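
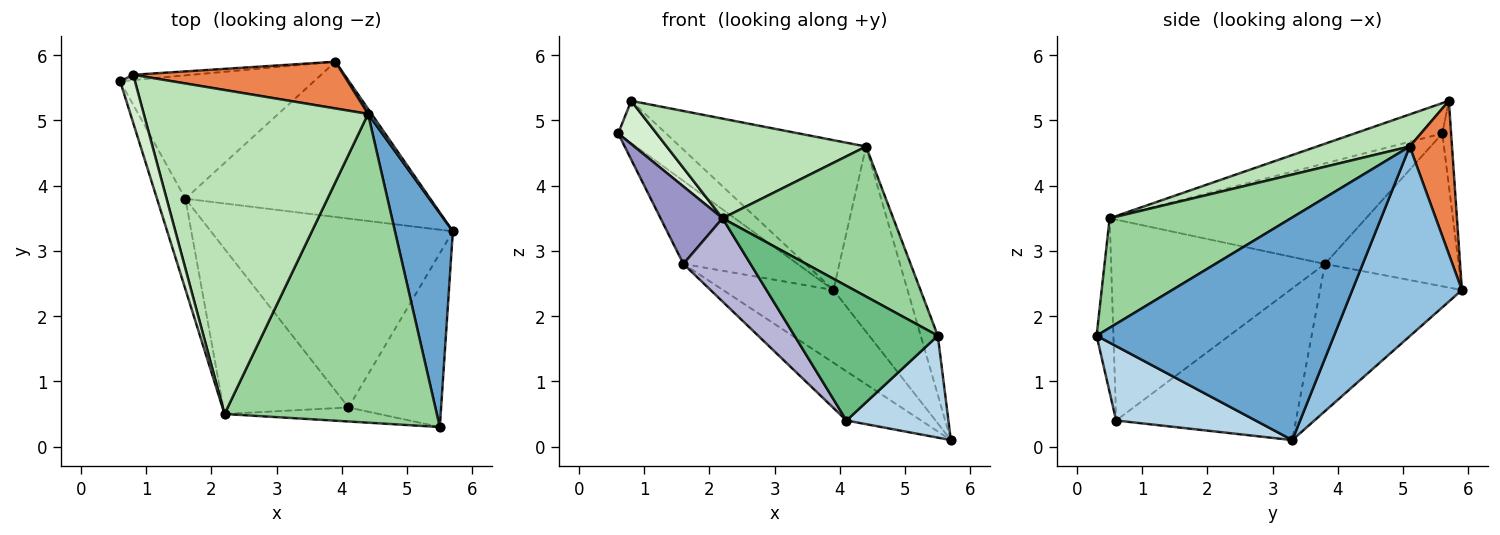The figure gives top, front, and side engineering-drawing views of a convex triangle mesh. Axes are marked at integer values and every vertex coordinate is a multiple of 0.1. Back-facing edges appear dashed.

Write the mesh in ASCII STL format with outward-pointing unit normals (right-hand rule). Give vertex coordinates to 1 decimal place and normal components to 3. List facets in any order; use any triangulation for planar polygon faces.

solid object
 facet normal 0.965 0.070 0.251
  outer loop
   vertex 4.4 5.1 4.6
   vertex 5.5 0.3 1.7
   vertex 5.7 3.3 0.1
  endloop
 endfacet
 facet normal 0.828 0.560 0.015
  outer loop
   vertex 4.4 5.1 4.6
   vertex 5.7 3.3 0.1
   vertex 3.9 5.9 2.4
  endloop
 endfacet
 facet normal 0.569 -0.416 -0.709
  outer loop
   vertex 4.1 0.6 0.4
   vertex 5.7 3.3 0.1
   vertex 5.5 0.3 1.7
  endloop
 endfacet
 facet normal -0.179 0.976 -0.124
  outer loop
   vertex 0.8 5.7 5.3
   vertex 3.9 5.9 2.4
   vertex 0.6 5.6 4.8
  endloop
 endfacet
 facet normal 0.212 0.933 0.291
  outer loop
   vertex 0.8 5.7 5.3
   vertex 4.4 5.1 4.6
   vertex 3.9 5.9 2.4
  endloop
 endfacet
 facet normal -0.519 0.215 -0.827
  outer loop
   vertex 1.6 3.8 2.8
   vertex 5.7 3.3 0.1
   vertex 4.1 0.6 0.4
  endloop
 endfacet
 facet normal -0.547 0.467 -0.694
  outer loop
   vertex 1.6 3.8 2.8
   vertex 0.6 5.6 4.8
   vertex 3.9 5.9 2.4
  endloop
 endfacet
 facet normal -0.478 0.372 -0.795
  outer loop
   vertex 1.6 3.8 2.8
   vertex 3.9 5.9 2.4
   vertex 5.7 3.3 0.1
  endloop
 endfacet
 facet normal -0.116 -0.988 -0.103
  outer loop
   vertex 2.2 0.5 3.5
   vertex 4.1 0.6 0.4
   vertex 5.5 0.3 1.7
  endloop
 endfacet
 facet normal 0.421 -0.396 0.816
  outer loop
   vertex 2.2 0.5 3.5
   vertex 5.5 0.3 1.7
   vertex 4.4 5.1 4.6
  endloop
 endfacet
 facet normal 0.136 -0.291 0.947
  outer loop
   vertex 2.2 0.5 3.5
   vertex 4.4 5.1 4.6
   vertex 0.8 5.7 5.3
  endloop
 endfacet
 facet normal -0.836 -0.366 0.408
  outer loop
   vertex 2.2 0.5 3.5
   vertex 0.8 5.7 5.3
   vertex 0.6 5.6 4.8
  endloop
 endfacet
 facet normal -0.937 -0.227 -0.265
  outer loop
   vertex 2.2 0.5 3.5
   vertex 0.6 5.6 4.8
   vertex 1.6 3.8 2.8
  endloop
 endfacet
 facet normal -0.820 -0.258 -0.511
  outer loop
   vertex 2.2 0.5 3.5
   vertex 1.6 3.8 2.8
   vertex 4.1 0.6 0.4
  endloop
 endfacet
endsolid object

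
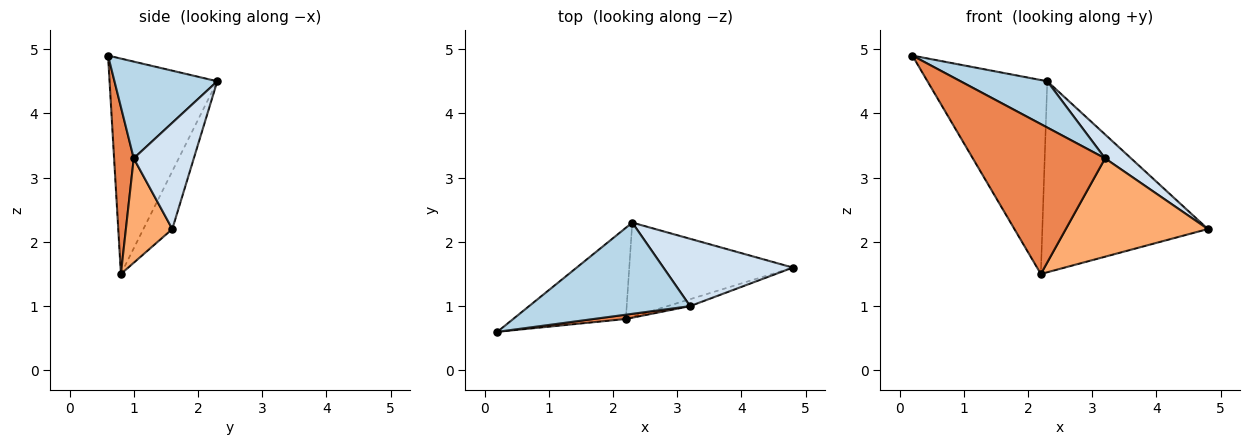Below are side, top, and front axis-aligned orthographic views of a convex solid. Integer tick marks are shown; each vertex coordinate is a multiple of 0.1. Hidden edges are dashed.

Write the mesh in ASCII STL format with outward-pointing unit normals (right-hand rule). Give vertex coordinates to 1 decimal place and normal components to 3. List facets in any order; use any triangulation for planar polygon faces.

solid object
 facet normal -0.631 0.702 -0.330
  outer loop
   vertex 2.2 0.8 1.5
   vertex 0.2 0.6 4.9
   vertex 2.3 2.3 4.5
  endloop
 endfacet
 facet normal -0.155 0.886 -0.438
  outer loop
   vertex 2.2 0.8 1.5
   vertex 2.3 2.3 4.5
   vertex 4.8 1.6 2.2
  endloop
 endfacet
 facet normal 0.472 -0.399 0.786
  outer loop
   vertex 3.2 1.0 3.3
   vertex 2.3 2.3 4.5
   vertex 0.2 0.6 4.9
  endloop
 endfacet
 facet normal 0.612 -0.265 0.745
  outer loop
   vertex 3.2 1.0 3.3
   vertex 4.8 1.6 2.2
   vertex 2.3 2.3 4.5
  endloop
 endfacet
 facet normal 0.147 -0.989 0.028
  outer loop
   vertex 3.2 1.0 3.3
   vertex 0.2 0.6 4.9
   vertex 2.2 0.8 1.5
  endloop
 endfacet
 facet normal 0.310 -0.948 -0.067
  outer loop
   vertex 3.2 1.0 3.3
   vertex 2.2 0.8 1.5
   vertex 4.8 1.6 2.2
  endloop
 endfacet
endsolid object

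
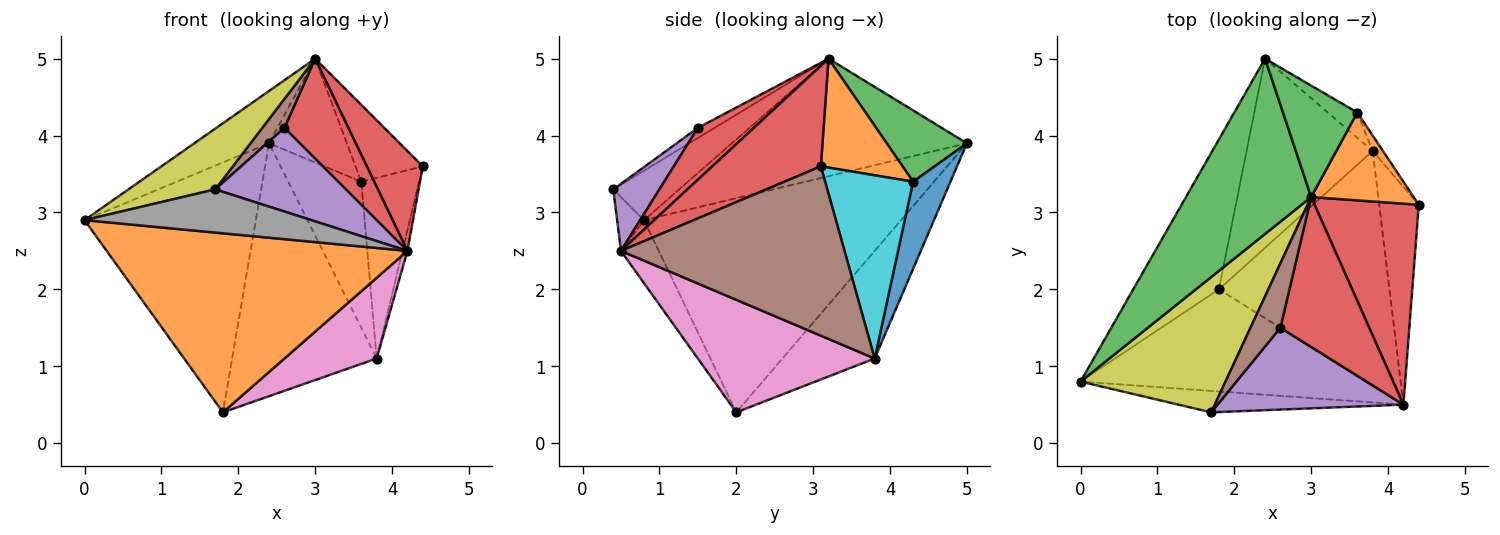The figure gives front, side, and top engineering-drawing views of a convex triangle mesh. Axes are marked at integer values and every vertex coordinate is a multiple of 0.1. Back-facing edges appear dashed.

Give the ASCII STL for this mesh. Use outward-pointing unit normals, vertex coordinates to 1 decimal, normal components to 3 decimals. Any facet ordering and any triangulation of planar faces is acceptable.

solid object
 facet normal -0.789 0.526 -0.316
  outer loop
   vertex 1.8 2.0 0.4
   vertex 0.0 0.8 2.9
   vertex 2.4 5.0 3.9
  endloop
 endfacet
 facet normal -0.109 -0.863 -0.493
  outer loop
   vertex 4.2 0.5 2.5
   vertex 0.0 0.8 2.9
   vertex 1.8 2.0 0.4
  endloop
 endfacet
 facet normal -0.669 0.212 0.712
  outer loop
   vertex 3.0 3.2 5.0
   vertex 2.4 5.0 3.9
   vertex 0.0 0.8 2.9
  endloop
 endfacet
 facet normal 0.654 -0.337 0.678
  outer loop
   vertex 3.0 3.2 5.0
   vertex 4.2 0.5 2.5
   vertex 4.4 3.1 3.6
  endloop
 endfacet
 facet normal -0.455 0.713 -0.533
  outer loop
   vertex 3.8 3.8 1.1
   vertex 1.8 2.0 0.4
   vertex 2.4 5.0 3.9
  endloop
 endfacet
 facet normal 0.974 0.021 -0.228
  outer loop
   vertex 3.8 3.8 1.1
   vertex 4.4 3.1 3.6
   vertex 4.2 0.5 2.5
  endloop
 endfacet
 facet normal 0.529 -0.276 -0.802
  outer loop
   vertex 3.8 3.8 1.1
   vertex 4.2 0.5 2.5
   vertex 1.8 2.0 0.4
  endloop
 endfacet
 facet normal -0.106 -0.891 -0.442
  outer loop
   vertex 1.7 0.4 3.3
   vertex 0.0 0.8 2.9
   vertex 4.2 0.5 2.5
  endloop
 endfacet
 facet normal -0.297 -0.391 0.871
  outer loop
   vertex 1.7 0.4 3.3
   vertex 3.0 3.2 5.0
   vertex 0.0 0.8 2.9
  endloop
 endfacet
 facet normal 0.835 0.549 -0.047
  outer loop
   vertex 3.6 4.3 3.4
   vertex 4.4 3.1 3.6
   vertex 3.8 3.8 1.1
  endloop
 endfacet
 facet normal 0.450 0.880 -0.152
  outer loop
   vertex 3.6 4.3 3.4
   vertex 3.8 3.8 1.1
   vertex 2.4 5.0 3.9
  endloop
 endfacet
 facet normal 0.625 0.514 0.588
  outer loop
   vertex 3.6 4.3 3.4
   vertex 3.0 3.2 5.0
   vertex 4.4 3.1 3.6
  endloop
 endfacet
 facet normal 0.575 0.558 0.599
  outer loop
   vertex 3.6 4.3 3.4
   vertex 2.4 5.0 3.9
   vertex 3.0 3.2 5.0
  endloop
 endfacet
 facet normal 0.437 -0.499 0.749
  outer loop
   vertex 2.6 1.5 4.1
   vertex 4.2 0.5 2.5
   vertex 3.0 3.2 5.0
  endloop
 endfacet
 facet normal 0.245 -0.693 0.678
  outer loop
   vertex 2.6 1.5 4.1
   vertex 1.7 0.4 3.3
   vertex 4.2 0.5 2.5
  endloop
 endfacet
 facet normal -0.296 -0.392 0.871
  outer loop
   vertex 2.6 1.5 4.1
   vertex 3.0 3.2 5.0
   vertex 1.7 0.4 3.3
  endloop
 endfacet
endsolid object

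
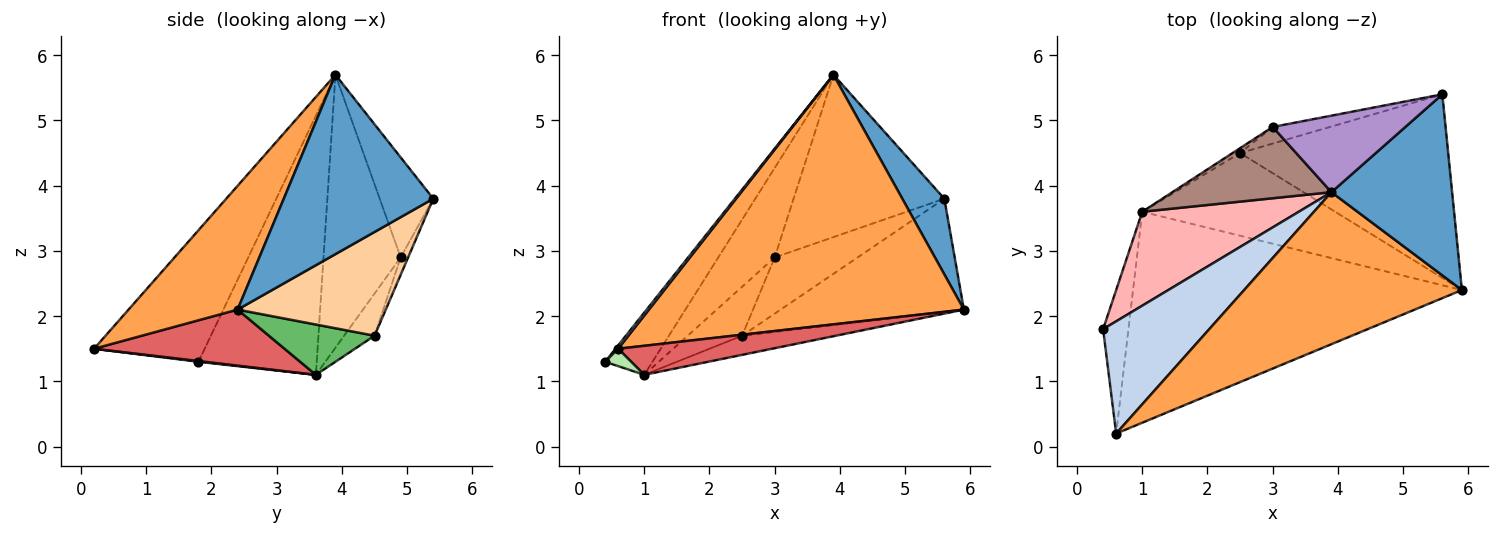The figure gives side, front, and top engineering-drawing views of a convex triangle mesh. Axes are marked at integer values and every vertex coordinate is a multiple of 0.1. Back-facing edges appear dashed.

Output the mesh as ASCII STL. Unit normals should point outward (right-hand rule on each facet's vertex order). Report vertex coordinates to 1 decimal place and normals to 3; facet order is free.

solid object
 facet normal 0.808 -0.227 0.544
  outer loop
   vertex 3.9 3.9 5.7
   vertex 5.9 2.4 2.1
   vertex 5.6 5.4 3.8
  endloop
 endfacet
 facet normal -0.778 -0.019 0.628
  outer loop
   vertex 0.6 0.2 1.5
   vertex 3.9 3.9 5.7
   vertex 0.4 1.8 1.3
  endloop
 endfacet
 facet normal 0.284 -0.819 0.499
  outer loop
   vertex 0.6 0.2 1.5
   vertex 5.9 2.4 2.1
   vertex 3.9 3.9 5.7
  endloop
 endfacet
 facet normal 0.391 0.483 -0.784
  outer loop
   vertex 2.5 4.5 1.7
   vertex 5.6 5.4 3.8
   vertex 5.9 2.4 2.1
  endloop
 endfacet
 facet normal 0.246 0.219 -0.944
  outer loop
   vertex 1.0 3.6 1.1
   vertex 2.5 4.5 1.7
   vertex 5.9 2.4 2.1
  endloop
 endfacet
 facet normal 0.030 -0.120 -0.992
  outer loop
   vertex 1.0 3.6 1.1
   vertex 0.6 0.2 1.5
   vertex 0.4 1.8 1.3
  endloop
 endfacet
 facet normal 0.166 -0.135 -0.977
  outer loop
   vertex 1.0 3.6 1.1
   vertex 5.9 2.4 2.1
   vertex 0.6 0.2 1.5
  endloop
 endfacet
 facet normal -0.810 0.324 0.489
  outer loop
   vertex 1.0 3.6 1.1
   vertex 0.4 1.8 1.3
   vertex 3.9 3.9 5.7
  endloop
 endfacet
 facet normal -0.306 0.861 0.406
  outer loop
   vertex 3.0 4.9 2.9
   vertex 3.9 3.9 5.7
   vertex 5.6 5.4 3.8
  endloop
 endfacet
 facet normal -0.086 0.955 -0.283
  outer loop
   vertex 3.0 4.9 2.9
   vertex 5.6 5.4 3.8
   vertex 2.5 4.5 1.7
  endloop
 endfacet
 facet normal -0.730 0.534 0.426
  outer loop
   vertex 3.0 4.9 2.9
   vertex 1.0 3.6 1.1
   vertex 3.9 3.9 5.7
  endloop
 endfacet
 facet normal -0.487 0.869 -0.087
  outer loop
   vertex 3.0 4.9 2.9
   vertex 2.5 4.5 1.7
   vertex 1.0 3.6 1.1
  endloop
 endfacet
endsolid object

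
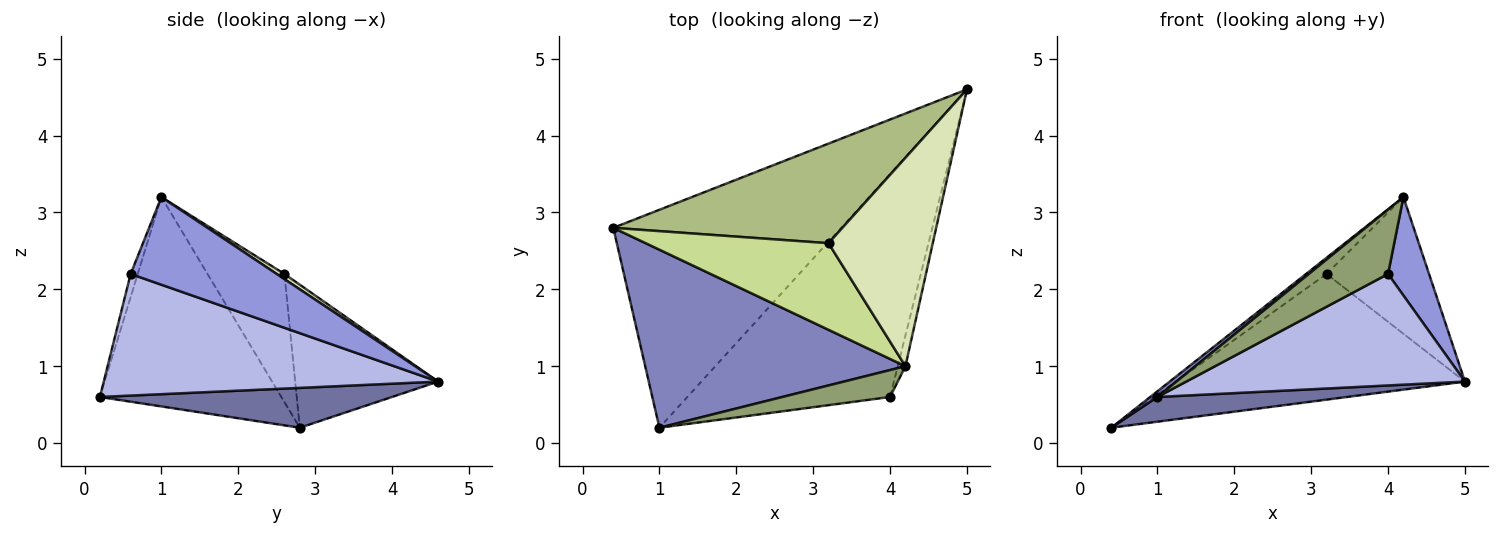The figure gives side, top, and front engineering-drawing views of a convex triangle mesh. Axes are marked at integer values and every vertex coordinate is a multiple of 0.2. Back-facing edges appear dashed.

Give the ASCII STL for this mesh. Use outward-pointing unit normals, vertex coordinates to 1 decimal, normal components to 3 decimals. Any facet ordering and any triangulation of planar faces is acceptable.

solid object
 facet normal 0.171 -0.111 -0.979
  outer loop
   vertex 1.0 0.2 0.6
   vertex 0.4 2.8 0.2
   vertex 5.0 4.6 0.8
  endloop
 endfacet
 facet normal -0.627 -0.025 0.779
  outer loop
   vertex 1.0 0.2 0.6
   vertex 4.2 1.0 3.2
   vertex 0.4 2.8 0.2
  endloop
 endfacet
 facet normal 0.959 -0.269 -0.084
  outer loop
   vertex 4.0 0.6 2.2
   vertex 5.0 4.6 0.8
   vertex 4.2 1.0 3.2
  endloop
 endfacet
 facet normal 0.473 -0.394 -0.788
  outer loop
   vertex 4.0 0.6 2.2
   vertex 1.0 0.2 0.6
   vertex 5.0 4.6 0.8
  endloop
 endfacet
 facet normal -0.082 -0.920 0.384
  outer loop
   vertex 4.0 0.6 2.2
   vertex 4.2 1.0 3.2
   vertex 1.0 0.2 0.6
  endloop
 endfacet
 facet normal -0.361 0.731 0.579
  outer loop
   vertex 3.2 2.6 2.2
   vertex 5.0 4.6 0.8
   vertex 0.4 2.8 0.2
  endloop
 endfacet
 facet normal -0.567 0.151 0.809
  outer loop
   vertex 3.2 2.6 2.2
   vertex 0.4 2.8 0.2
   vertex 4.2 1.0 3.2
  endloop
 endfacet
 facet normal 0.041 0.548 0.836
  outer loop
   vertex 3.2 2.6 2.2
   vertex 4.2 1.0 3.2
   vertex 5.0 4.6 0.8
  endloop
 endfacet
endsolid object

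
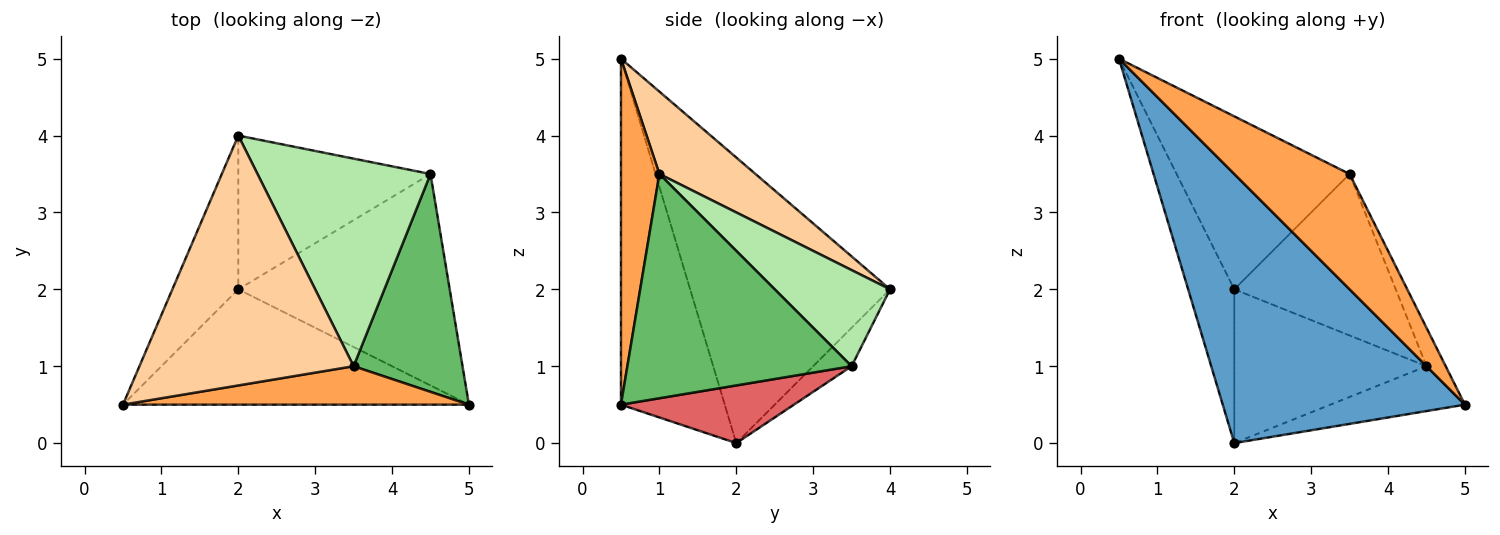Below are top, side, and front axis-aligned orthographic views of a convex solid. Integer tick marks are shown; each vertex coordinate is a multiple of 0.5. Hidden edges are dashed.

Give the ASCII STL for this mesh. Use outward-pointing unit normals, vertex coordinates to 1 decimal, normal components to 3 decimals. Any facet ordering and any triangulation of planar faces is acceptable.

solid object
 facet normal -0.367 -0.855 -0.367
  outer loop
   vertex 2.0 2.0 0.0
   vertex 5.0 0.5 0.5
   vertex 0.5 0.5 5.0
  endloop
 endfacet
 facet normal -0.951 0.219 -0.219
  outer loop
   vertex 2.0 2.0 0.0
   vertex 0.5 0.5 5.0
   vertex 2.0 4.0 2.0
  endloop
 endfacet
 facet normal 0.302 -0.905 0.302
  outer loop
   vertex 3.5 1.0 3.5
   vertex 0.5 0.5 5.0
   vertex 5.0 0.5 0.5
  endloop
 endfacet
 facet normal 0.302 0.543 0.784
  outer loop
   vertex 3.5 1.0 3.5
   vertex 2.0 4.0 2.0
   vertex 0.5 0.5 5.0
  endloop
 endfacet
 facet normal 0.897 0.077 0.436
  outer loop
   vertex 4.5 3.5 1.0
   vertex 3.5 1.0 3.5
   vertex 5.0 0.5 0.5
  endloop
 endfacet
 facet normal 0.402 0.562 0.723
  outer loop
   vertex 4.5 3.5 1.0
   vertex 2.0 4.0 2.0
   vertex 3.5 1.0 3.5
  endloop
 endfacet
 facet normal 0.258 0.200 -0.945
  outer loop
   vertex 4.5 3.5 1.0
   vertex 5.0 0.5 0.5
   vertex 2.0 2.0 0.0
  endloop
 endfacet
 facet normal -0.140 0.700 -0.700
  outer loop
   vertex 4.5 3.5 1.0
   vertex 2.0 2.0 0.0
   vertex 2.0 4.0 2.0
  endloop
 endfacet
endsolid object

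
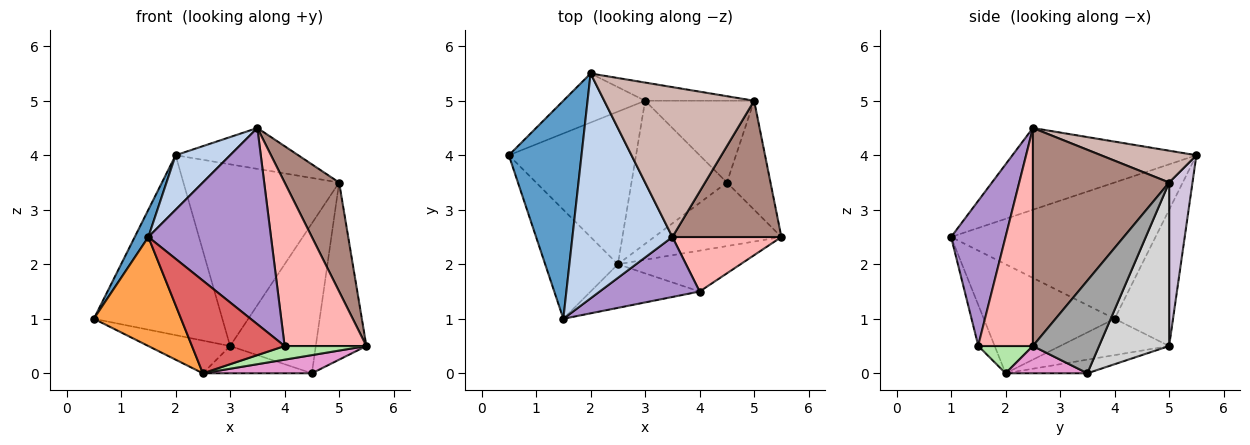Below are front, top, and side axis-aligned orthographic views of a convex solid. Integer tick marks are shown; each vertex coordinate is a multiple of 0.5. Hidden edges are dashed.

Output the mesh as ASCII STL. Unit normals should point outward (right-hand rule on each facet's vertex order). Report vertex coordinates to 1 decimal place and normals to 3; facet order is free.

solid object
 facet normal -0.881 -0.059 0.470
  outer loop
   vertex 2.0 5.5 4.0
   vertex 0.5 4.0 1.0
   vertex 1.5 1.0 2.5
  endloop
 endfacet
 facet normal -0.622 -0.184 0.761
  outer loop
   vertex 3.5 2.5 4.5
   vertex 2.0 5.5 4.0
   vertex 1.5 1.0 2.5
  endloop
 endfacet
 facet normal -0.728 -0.485 -0.485
  outer loop
   vertex 2.5 2.0 0.0
   vertex 1.5 1.0 2.5
   vertex 0.5 4.0 1.0
  endloop
 endfacet
 facet normal -0.402 0.884 -0.241
  outer loop
   vertex 3.0 5.0 0.5
   vertex 0.5 4.0 1.0
   vertex 2.0 5.5 4.0
  endloop
 endfacet
 facet normal -0.269 0.202 -0.942
  outer loop
   vertex 3.0 5.0 0.5
   vertex 2.5 2.0 0.0
   vertex 0.5 4.0 1.0
  endloop
 endfacet
 facet normal 0.206 -0.309 -0.928
  outer loop
   vertex 4.0 1.5 0.5
   vertex 2.5 2.0 0.0
   vertex 5.5 2.5 0.5
  endloop
 endfacet
 facet normal -0.158 -0.894 -0.420
  outer loop
   vertex 4.0 1.5 0.5
   vertex 1.5 1.0 2.5
   vertex 2.5 2.0 0.0
  endloop
 endfacet
 facet normal 0.535 -0.802 0.267
  outer loop
   vertex 4.0 1.5 0.5
   vertex 5.5 2.5 0.5
   vertex 3.5 2.5 4.5
  endloop
 endfacet
 facet normal 0.391 -0.880 0.269
  outer loop
   vertex 4.0 1.5 0.5
   vertex 3.5 2.5 4.5
   vertex 1.5 1.0 2.5
  endloop
 endfacet
 facet normal 0.148 0.984 -0.098
  outer loop
   vertex 5.0 5.0 3.5
   vertex 3.0 5.0 0.5
   vertex 2.0 5.5 4.0
  endloop
 endfacet
 facet normal 0.842 -0.337 0.421
  outer loop
   vertex 5.0 5.0 3.5
   vertex 3.5 2.5 4.5
   vertex 5.5 2.5 0.5
  endloop
 endfacet
 facet normal 0.200 0.258 0.945
  outer loop
   vertex 5.0 5.0 3.5
   vertex 2.0 5.5 4.0
   vertex 3.5 2.5 4.5
  endloop
 endfacet
 facet normal 0.202 -0.269 -0.942
  outer loop
   vertex 4.5 3.5 0.0
   vertex 5.5 2.5 0.5
   vertex 2.5 2.0 0.0
  endloop
 endfacet
 facet normal -0.139 0.185 -0.973
  outer loop
   vertex 4.5 3.5 0.0
   vertex 2.5 2.0 0.0
   vertex 3.0 5.0 0.5
  endloop
 endfacet
 facet normal 0.744 0.569 -0.350
  outer loop
   vertex 4.5 3.5 0.0
   vertex 5.0 5.0 3.5
   vertex 5.5 2.5 0.5
  endloop
 endfacet
 facet normal 0.583 0.713 -0.389
  outer loop
   vertex 4.5 3.5 0.0
   vertex 3.0 5.0 0.5
   vertex 5.0 5.0 3.5
  endloop
 endfacet
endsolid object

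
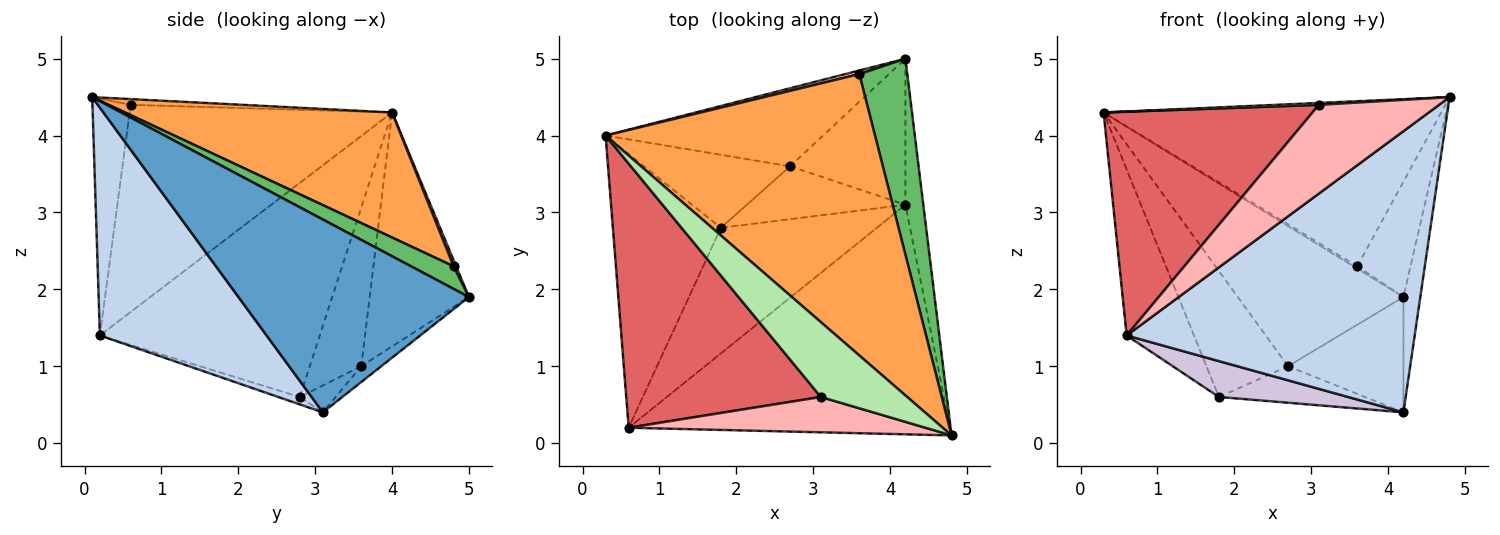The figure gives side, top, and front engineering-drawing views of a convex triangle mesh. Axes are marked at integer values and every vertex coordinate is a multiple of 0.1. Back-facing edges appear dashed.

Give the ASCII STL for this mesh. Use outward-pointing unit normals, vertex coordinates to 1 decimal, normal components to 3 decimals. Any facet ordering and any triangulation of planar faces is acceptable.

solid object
 facet normal 0.993 0.073 -0.092
  outer loop
   vertex 4.2 3.1 0.4
   vertex 4.2 5.0 1.9
   vertex 4.8 0.1 4.5
  endloop
 endfacet
 facet normal 0.409 -0.707 -0.577
  outer loop
   vertex 0.6 0.2 1.4
   vertex 4.2 3.1 0.4
   vertex 4.8 0.1 4.5
  endloop
 endfacet
 facet normal 0.371 0.470 0.801
  outer loop
   vertex 3.6 4.8 2.3
   vertex 0.3 4.0 4.3
   vertex 4.8 0.1 4.5
  endloop
 endfacet
 facet normal 0.347 0.520 0.780
  outer loop
   vertex 3.6 4.8 2.3
   vertex 4.2 5.0 1.9
   vertex 0.3 4.0 4.3
  endloop
 endfacet
 facet normal 0.376 0.470 0.799
  outer loop
   vertex 3.6 4.8 2.3
   vertex 4.8 0.1 4.5
   vertex 4.2 5.0 1.9
  endloop
 endfacet
 facet normal -0.066 -0.025 0.998
  outer loop
   vertex 3.1 0.6 4.4
   vertex 4.8 0.1 4.5
   vertex 0.3 4.0 4.3
  endloop
 endfacet
 facet normal -0.630 -0.502 0.592
  outer loop
   vertex 3.1 0.6 4.4
   vertex 0.3 4.0 4.3
   vertex 0.6 0.2 1.4
  endloop
 endfacet
 facet normal -0.283 -0.891 0.355
  outer loop
   vertex 3.1 0.6 4.4
   vertex 0.6 0.2 1.4
   vertex 4.8 0.1 4.5
  endloop
 endfacet
 facet normal -0.861 0.264 -0.435
  outer loop
   vertex 1.8 2.8 0.6
   vertex 0.6 0.2 1.4
   vertex 0.3 4.0 4.3
  endloop
 endfacet
 facet normal -0.046 -0.274 -0.961
  outer loop
   vertex 1.8 2.8 0.6
   vertex 4.2 3.1 0.4
   vertex 0.6 0.2 1.4
  endloop
 endfacet
 facet normal -0.107 0.616 -0.780
  outer loop
   vertex 2.7 3.6 1.0
   vertex 4.2 5.0 1.9
   vertex 4.2 3.1 0.4
  endloop
 endfacet
 facet normal -0.138 0.563 -0.815
  outer loop
   vertex 2.7 3.6 1.0
   vertex 4.2 3.1 0.4
   vertex 1.8 2.8 0.6
  endloop
 endfacet
 facet normal -0.464 0.774 -0.431
  outer loop
   vertex 2.7 3.6 1.0
   vertex 0.3 4.0 4.3
   vertex 4.2 5.0 1.9
  endloop
 endfacet
 facet normal -0.479 0.759 -0.440
  outer loop
   vertex 2.7 3.6 1.0
   vertex 1.8 2.8 0.6
   vertex 0.3 4.0 4.3
  endloop
 endfacet
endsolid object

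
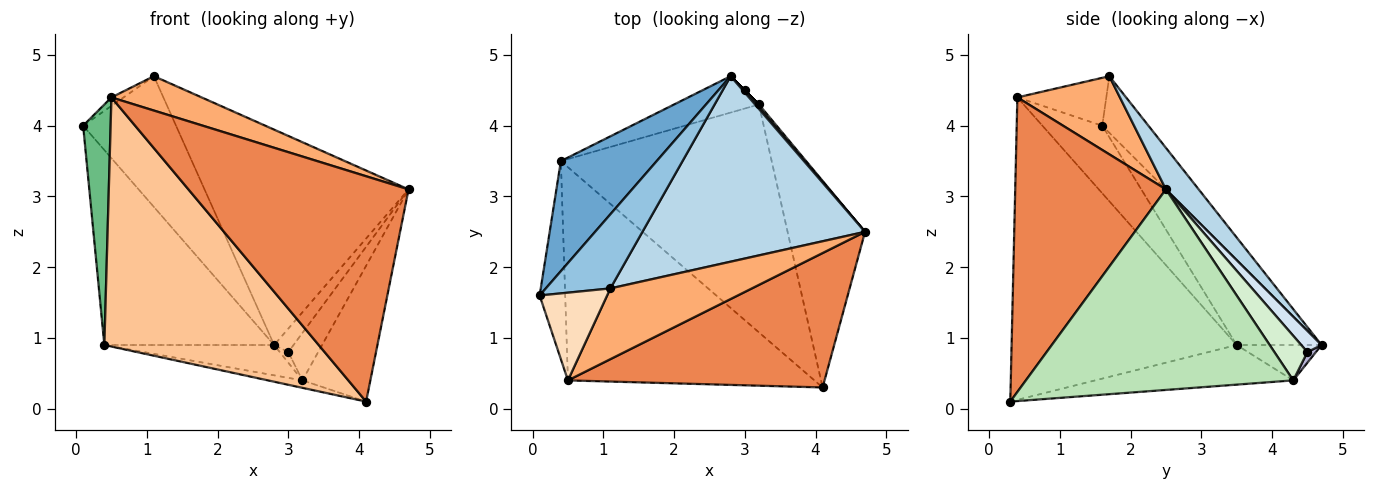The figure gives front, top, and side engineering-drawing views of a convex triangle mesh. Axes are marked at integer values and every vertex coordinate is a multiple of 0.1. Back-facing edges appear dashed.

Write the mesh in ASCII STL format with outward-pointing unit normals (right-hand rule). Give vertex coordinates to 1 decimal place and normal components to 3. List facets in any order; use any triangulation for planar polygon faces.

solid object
 facet normal -0.399 0.798 0.451
  outer loop
   vertex 0.4 3.5 0.9
   vertex 0.1 1.6 4.0
   vertex 2.8 4.7 0.9
  endloop
 endfacet
 facet normal -0.397 0.798 0.453
  outer loop
   vertex 1.1 1.7 4.7
   vertex 2.8 4.7 0.9
   vertex 0.1 1.6 4.0
  endloop
 endfacet
 facet normal 0.121 0.752 0.648
  outer loop
   vertex 1.1 1.7 4.7
   vertex 4.7 2.5 3.1
   vertex 2.8 4.7 0.9
  endloop
 endfacet
 facet normal 0.722 0.689 0.066
  outer loop
   vertex 3.0 4.5 0.8
   vertex 2.8 4.7 0.9
   vertex 4.7 2.5 3.1
  endloop
 endfacet
 facet normal 0.507 -0.740 0.442
  outer loop
   vertex 0.5 0.4 4.4
   vertex 4.1 0.3 0.1
   vertex 4.7 2.5 3.1
  endloop
 endfacet
 facet normal 0.445 -0.391 0.806
  outer loop
   vertex 0.5 0.4 4.4
   vertex 4.7 2.5 3.1
   vertex 1.1 1.7 4.7
  endloop
 endfacet
 facet normal -0.624 -0.594 -0.508
  outer loop
   vertex 0.5 0.4 4.4
   vertex 0.4 3.5 0.9
   vertex 4.1 0.3 0.1
  endloop
 endfacet
 facet normal -0.577 0.079 0.813
  outer loop
   vertex 0.5 0.4 4.4
   vertex 1.1 1.7 4.7
   vertex 0.1 1.6 4.0
  endloop
 endfacet
 facet normal -0.859 -0.395 -0.325
  outer loop
   vertex 0.5 0.4 4.4
   vertex 0.1 1.6 4.0
   vertex 0.4 3.5 0.9
  endloop
 endfacet
 facet normal -0.185 0.032 -0.982
  outer loop
   vertex 3.2 4.3 0.4
   vertex 4.1 0.3 0.1
   vertex 0.4 3.5 0.9
  endloop
 endfacet
 facet normal 0.908 0.231 -0.351
  outer loop
   vertex 3.2 4.3 0.4
   vertex 4.7 2.5 3.1
   vertex 4.1 0.3 0.1
  endloop
 endfacet
 facet normal 0.741 0.670 0.035
  outer loop
   vertex 3.2 4.3 0.4
   vertex 3.0 4.5 0.8
   vertex 4.7 2.5 3.1
  endloop
 endfacet
 facet normal -0.305 0.610 -0.732
  outer loop
   vertex 3.2 4.3 0.4
   vertex 0.4 3.5 0.9
   vertex 2.8 4.7 0.9
  endloop
 endfacet
 facet normal 0.707 0.707 0.000
  outer loop
   vertex 3.2 4.3 0.4
   vertex 2.8 4.7 0.9
   vertex 3.0 4.5 0.8
  endloop
 endfacet
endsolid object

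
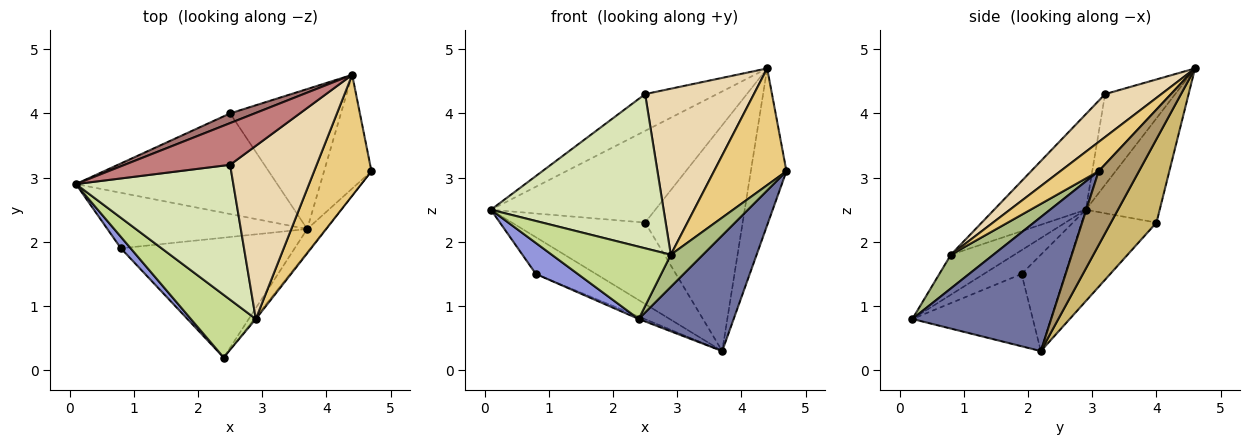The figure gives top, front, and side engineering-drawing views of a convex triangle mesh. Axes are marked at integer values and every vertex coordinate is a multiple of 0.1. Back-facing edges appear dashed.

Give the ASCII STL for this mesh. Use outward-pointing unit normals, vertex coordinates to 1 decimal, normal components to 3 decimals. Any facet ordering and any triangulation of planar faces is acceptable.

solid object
 facet normal 0.820 -0.561 -0.113
  outer loop
   vertex 3.7 2.2 0.3
   vertex 4.7 3.1 3.1
   vertex 2.4 0.2 0.8
  endloop
 endfacet
 facet normal -0.333 0.593 -0.733
  outer loop
   vertex 2.5 4.0 2.3
   vertex 3.7 2.2 0.3
   vertex 0.1 2.9 2.5
  endloop
 endfacet
 facet normal -0.645 -0.716 0.265
  outer loop
   vertex 0.8 1.9 1.5
   vertex 2.4 0.2 0.8
   vertex 0.1 2.9 2.5
  endloop
 endfacet
 facet normal -0.373 0.512 -0.774
  outer loop
   vertex 0.8 1.9 1.5
   vertex 0.1 2.9 2.5
   vertex 3.7 2.2 0.3
  endloop
 endfacet
 facet normal -0.384 0.019 -0.923
  outer loop
   vertex 0.8 1.9 1.5
   vertex 3.7 2.2 0.3
   vertex 2.4 0.2 0.8
  endloop
 endfacet
 facet normal 0.797 -0.603 -0.037
  outer loop
   vertex 2.9 0.8 1.8
   vertex 2.4 0.2 0.8
   vertex 4.7 3.1 3.1
  endloop
 endfacet
 facet normal -0.374 -0.701 0.607
  outer loop
   vertex 2.9 0.8 1.8
   vertex 0.1 2.9 2.5
   vertex 2.4 0.2 0.8
  endloop
 endfacet
 facet normal -0.371 -0.699 0.611
  outer loop
   vertex 2.9 0.8 1.8
   vertex 2.5 3.2 4.3
   vertex 0.1 2.9 2.5
  endloop
 endfacet
 facet normal 0.675 0.597 -0.433
  outer loop
   vertex 4.4 4.6 4.7
   vertex 4.7 3.1 3.1
   vertex 3.7 2.2 0.3
  endloop
 endfacet
 facet normal 0.369 0.790 -0.490
  outer loop
   vertex 4.4 4.6 4.7
   vertex 3.7 2.2 0.3
   vertex 2.5 4.0 2.3
  endloop
 endfacet
 facet normal 0.345 -0.652 0.676
  outer loop
   vertex 4.4 4.6 4.7
   vertex 2.9 0.8 1.8
   vertex 4.7 3.1 3.1
  endloop
 endfacet
 facet normal 0.337 -0.652 0.680
  outer loop
   vertex 4.4 4.6 4.7
   vertex 2.5 3.2 4.3
   vertex 2.9 0.8 1.8
  endloop
 endfacet
 facet normal -0.408 0.908 0.096
  outer loop
   vertex 4.4 4.6 4.7
   vertex 2.5 4.0 2.3
   vertex 0.1 2.9 2.5
  endloop
 endfacet
 facet normal -0.542 0.556 0.630
  outer loop
   vertex 4.4 4.6 4.7
   vertex 0.1 2.9 2.5
   vertex 2.5 3.2 4.3
  endloop
 endfacet
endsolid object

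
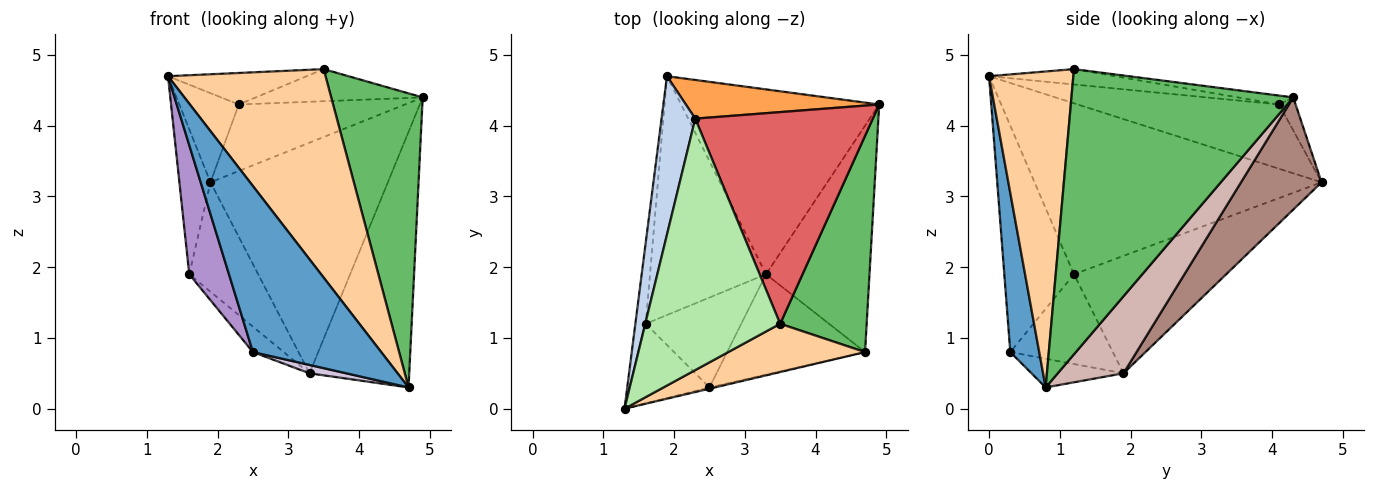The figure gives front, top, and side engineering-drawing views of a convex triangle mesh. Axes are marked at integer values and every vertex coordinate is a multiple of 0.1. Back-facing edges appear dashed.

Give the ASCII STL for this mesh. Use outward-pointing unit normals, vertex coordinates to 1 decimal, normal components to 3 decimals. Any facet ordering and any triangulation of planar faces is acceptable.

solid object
 facet normal 0.220 -0.975 -0.007
  outer loop
   vertex 2.5 0.3 0.8
   vertex 4.7 0.8 0.3
   vertex 1.3 0.0 4.7
  endloop
 endfacet
 facet normal -0.857 0.253 0.449
  outer loop
   vertex 2.3 4.1 4.3
   vertex 1.9 4.7 3.2
   vertex 1.3 0.0 4.7
  endloop
 endfacet
 facet normal -0.086 0.861 0.501
  outer loop
   vertex 2.3 4.1 4.3
   vertex 4.9 4.3 4.4
   vertex 1.9 4.7 3.2
  endloop
 endfacet
 facet normal 0.462 -0.864 0.200
  outer loop
   vertex 3.5 1.2 4.8
   vertex 1.3 0.0 4.7
   vertex 4.7 0.8 0.3
  endloop
 endfacet
 facet normal 0.890 -0.367 0.270
  outer loop
   vertex 3.5 1.2 4.8
   vertex 4.7 0.8 0.3
   vertex 4.9 4.3 4.4
  endloop
 endfacet
 facet normal -0.112 0.124 0.986
  outer loop
   vertex 3.5 1.2 4.8
   vertex 2.3 4.1 4.3
   vertex 1.3 0.0 4.7
  endloop
 endfacet
 facet normal -0.050 0.150 0.987
  outer loop
   vertex 3.5 1.2 4.8
   vertex 4.9 4.3 4.4
   vertex 2.3 4.1 4.3
  endloop
 endfacet
 facet normal -0.992 0.107 -0.060
  outer loop
   vertex 1.6 1.2 1.9
   vertex 1.3 0.0 4.7
   vertex 1.9 4.7 3.2
  endloop
 endfacet
 facet normal -0.831 -0.474 -0.292
  outer loop
   vertex 1.6 1.2 1.9
   vertex 2.5 0.3 0.8
   vertex 1.3 0.0 4.7
  endloop
 endfacet
 facet normal -0.203 -0.081 -0.976
  outer loop
   vertex 3.3 1.9 0.5
   vertex 4.7 0.8 0.3
   vertex 2.5 0.3 0.8
  endloop
 endfacet
 facet normal 0.334 0.735 -0.590
  outer loop
   vertex 3.3 1.9 0.5
   vertex 1.9 4.7 3.2
   vertex 4.9 4.3 4.4
  endloop
 endfacet
 facet normal 0.442 0.671 -0.595
  outer loop
   vertex 3.3 1.9 0.5
   vertex 4.9 4.3 4.4
   vertex 4.7 0.8 0.3
  endloop
 endfacet
 facet normal -0.677 0.307 -0.669
  outer loop
   vertex 3.3 1.9 0.5
   vertex 1.6 1.2 1.9
   vertex 1.9 4.7 3.2
  endloop
 endfacet
 facet normal -0.671 0.202 -0.714
  outer loop
   vertex 3.3 1.9 0.5
   vertex 2.5 0.3 0.8
   vertex 1.6 1.2 1.9
  endloop
 endfacet
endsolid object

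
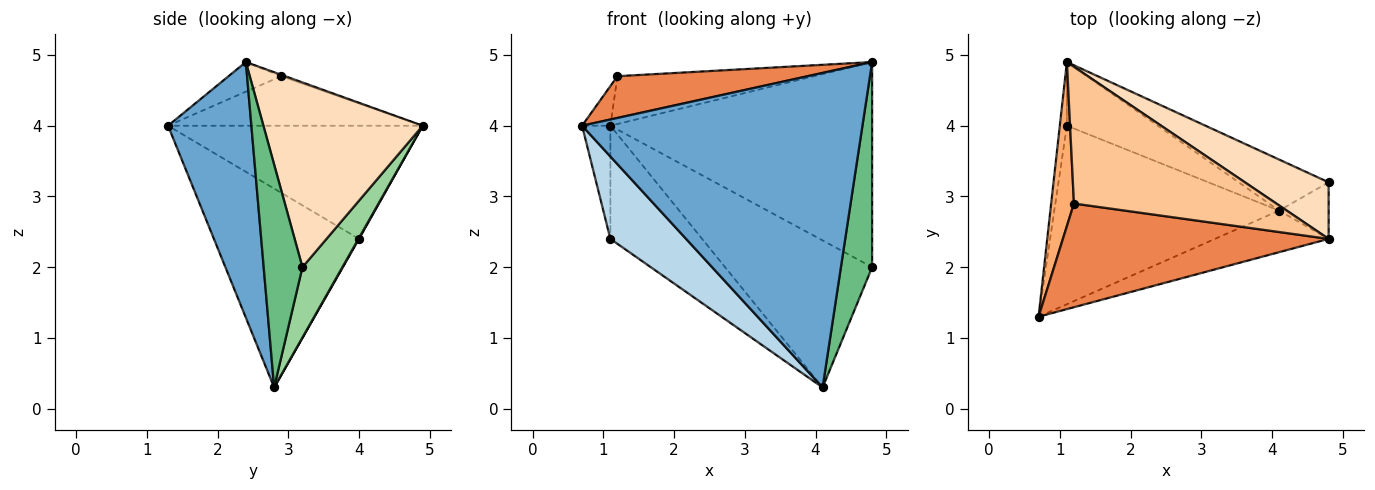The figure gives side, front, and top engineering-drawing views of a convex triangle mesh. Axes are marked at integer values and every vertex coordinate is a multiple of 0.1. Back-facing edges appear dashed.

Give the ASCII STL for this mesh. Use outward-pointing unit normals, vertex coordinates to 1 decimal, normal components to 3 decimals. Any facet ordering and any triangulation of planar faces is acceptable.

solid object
 facet normal 0.283 -0.951 -0.126
  outer loop
   vertex 4.1 2.8 0.3
   vertex 4.8 2.4 4.9
   vertex 0.7 1.3 4.0
  endloop
 endfacet
 facet normal -0.992 0.110 -0.062
  outer loop
   vertex 1.1 4.0 2.4
   vertex 0.7 1.3 4.0
   vertex 1.1 4.9 4.0
  endloop
 endfacet
 facet normal -0.626 -0.327 -0.708
  outer loop
   vertex 1.1 4.0 2.4
   vertex 4.1 2.8 0.3
   vertex 0.7 1.3 4.0
  endloop
 endfacet
 facet normal 0.005 0.872 -0.490
  outer loop
   vertex 1.1 4.0 2.4
   vertex 1.1 4.9 4.0
   vertex 4.1 2.8 0.3
  endloop
 endfacet
 facet normal -0.103 -0.372 0.923
  outer loop
   vertex 1.2 2.9 4.7
   vertex 0.7 1.3 4.0
   vertex 4.8 2.4 4.9
  endloop
 endfacet
 facet normal -0.904 0.100 0.416
  outer loop
   vertex 1.2 2.9 4.7
   vertex 1.1 4.9 4.0
   vertex 0.7 1.3 4.0
  endloop
 endfacet
 facet normal -0.007 0.330 0.944
  outer loop
   vertex 1.2 2.9 4.7
   vertex 4.8 2.4 4.9
   vertex 1.1 4.9 4.0
  endloop
 endfacet
 facet normal 0.506 0.831 0.229
  outer loop
   vertex 4.8 3.2 2.0
   vertex 1.1 4.9 4.0
   vertex 4.8 2.4 4.9
  endloop
 endfacet
 facet normal 0.767 -0.618 -0.171
  outer loop
   vertex 4.8 3.2 2.0
   vertex 4.8 2.4 4.9
   vertex 4.1 2.8 0.3
  endloop
 endfacet
 facet normal 0.249 0.915 -0.318
  outer loop
   vertex 4.8 3.2 2.0
   vertex 4.1 2.8 0.3
   vertex 1.1 4.9 4.0
  endloop
 endfacet
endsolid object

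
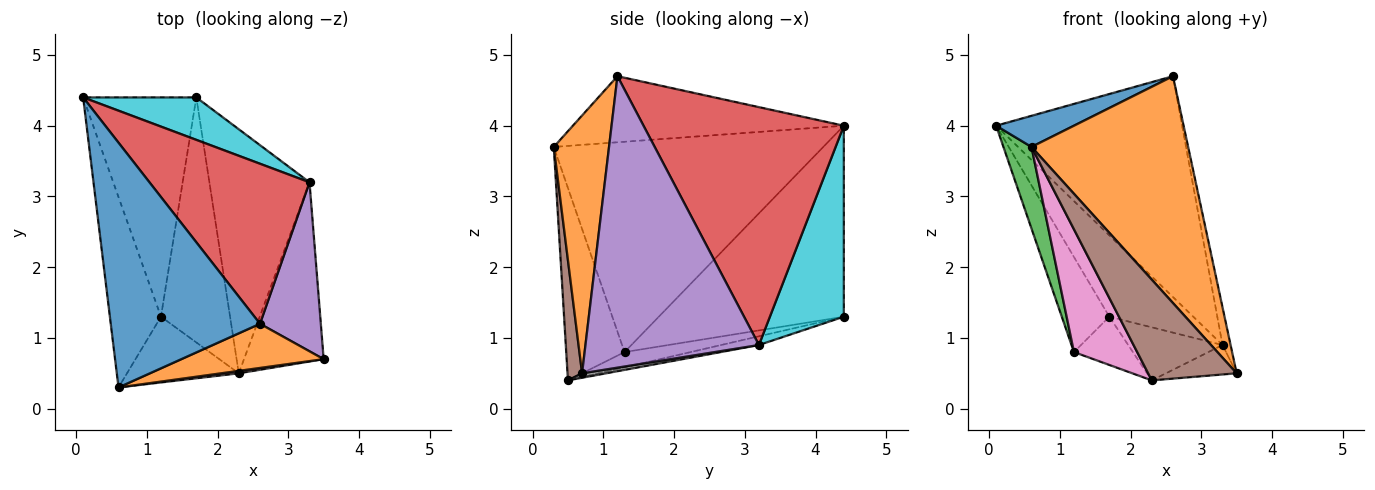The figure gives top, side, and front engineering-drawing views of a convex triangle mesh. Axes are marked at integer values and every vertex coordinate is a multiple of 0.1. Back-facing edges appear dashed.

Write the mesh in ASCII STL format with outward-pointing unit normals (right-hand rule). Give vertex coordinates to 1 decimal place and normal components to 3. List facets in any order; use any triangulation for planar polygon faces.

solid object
 facet normal -0.402 -0.116 0.908
  outer loop
   vertex 2.6 1.2 4.7
   vertex 0.1 4.4 4.0
   vertex 0.6 0.3 3.7
  endloop
 endfacet
 facet normal 0.327 -0.928 0.181
  outer loop
   vertex 2.6 1.2 4.7
   vertex 0.6 0.3 3.7
   vertex 3.5 0.7 0.5
  endloop
 endfacet
 facet normal -0.967 -0.101 -0.235
  outer loop
   vertex 1.2 1.3 0.8
   vertex 0.6 0.3 3.7
   vertex 0.1 4.4 4.0
  endloop
 endfacet
 facet normal 0.657 0.610 0.442
  outer loop
   vertex 3.3 3.2 0.9
   vertex 0.1 4.4 4.0
   vertex 2.6 1.2 4.7
  endloop
 endfacet
 facet normal 0.978 0.046 0.204
  outer loop
   vertex 3.3 3.2 0.9
   vertex 2.6 1.2 4.7
   vertex 3.5 0.7 0.5
  endloop
 endfacet
 facet normal 0.162 -0.986 0.024
  outer loop
   vertex 2.3 0.5 0.4
   vertex 3.5 0.7 0.5
   vertex 0.6 0.3 3.7
  endloop
 endfacet
 facet normal -0.631 -0.684 -0.366
  outer loop
   vertex 2.3 0.5 0.4
   vertex 0.6 0.3 3.7
   vertex 1.2 1.3 0.8
  endloop
 endfacet
 facet normal 0.055 0.162 -0.985
  outer loop
   vertex 2.3 0.5 0.4
   vertex 3.3 3.2 0.9
   vertex 3.5 0.7 0.5
  endloop
 endfacet
 facet normal -0.840 0.216 -0.498
  outer loop
   vertex 1.7 4.4 1.3
   vertex 1.2 1.3 0.8
   vertex 0.1 4.4 4.0
  endloop
 endfacet
 facet normal 0.615 0.699 0.365
  outer loop
   vertex 1.7 4.4 1.3
   vertex 0.1 4.4 4.0
   vertex 3.3 3.2 0.9
  endloop
 endfacet
 facet normal -0.211 0.189 -0.959
  outer loop
   vertex 1.7 4.4 1.3
   vertex 2.3 0.5 0.4
   vertex 1.2 1.3 0.8
  endloop
 endfacet
 facet normal -0.085 0.212 -0.974
  outer loop
   vertex 1.7 4.4 1.3
   vertex 3.3 3.2 0.9
   vertex 2.3 0.5 0.4
  endloop
 endfacet
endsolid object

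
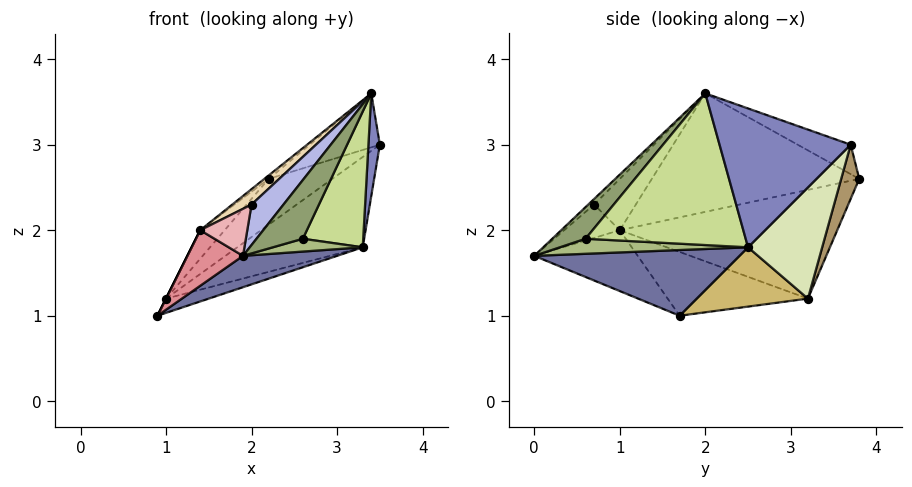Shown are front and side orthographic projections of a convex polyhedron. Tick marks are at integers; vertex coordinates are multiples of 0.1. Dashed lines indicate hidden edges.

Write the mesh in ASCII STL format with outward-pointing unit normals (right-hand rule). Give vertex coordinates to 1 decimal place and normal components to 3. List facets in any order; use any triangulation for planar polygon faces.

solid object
 facet normal 0.361 -0.165 -0.918
  outer loop
   vertex 3.3 2.5 1.8
   vertex 1.9 0.0 1.7
   vertex 0.9 1.7 1.0
  endloop
 endfacet
 facet normal 0.993 -0.086 -0.079
  outer loop
   vertex 3.3 2.5 1.8
   vertex 3.5 3.7 3.0
   vertex 3.4 2.0 3.6
  endloop
 endfacet
 facet normal -0.253 0.335 0.907
  outer loop
   vertex 2.2 3.8 2.6
   vertex 3.4 2.0 3.6
   vertex 3.5 3.7 3.0
  endloop
 endfacet
 facet normal -0.117 -0.637 0.762
  outer loop
   vertex 2.0 0.7 2.3
   vertex 1.9 0.0 1.7
   vertex 3.4 2.0 3.6
  endloop
 endfacet
 facet normal 0.543 -0.756 0.367
  outer loop
   vertex 2.6 0.6 1.9
   vertex 3.4 2.0 3.6
   vertex 1.9 0.0 1.7
  endloop
 endfacet
 facet normal 0.426 -0.203 -0.881
  outer loop
   vertex 2.6 0.6 1.9
   vertex 1.9 0.0 1.7
   vertex 3.3 2.5 1.8
  endloop
 endfacet
 facet normal 0.925 -0.349 -0.148
  outer loop
   vertex 2.6 0.6 1.9
   vertex 3.3 2.5 1.8
   vertex 3.4 2.0 3.6
  endloop
 endfacet
 facet normal 0.370 0.626 -0.687
  outer loop
   vertex 1.0 3.2 1.2
   vertex 3.5 3.7 3.0
   vertex 3.3 2.5 1.8
  endloop
 endfacet
 facet normal 0.229 0.808 -0.543
  outer loop
   vertex 1.0 3.2 1.2
   vertex 2.2 3.8 2.6
   vertex 3.5 3.7 3.0
  endloop
 endfacet
 facet normal 0.282 0.108 -0.953
  outer loop
   vertex 1.0 3.2 1.2
   vertex 3.3 2.5 1.8
   vertex 0.9 1.7 1.0
  endloop
 endfacet
 facet normal -0.629 0.013 0.778
  outer loop
   vertex 1.4 1.0 2.0
   vertex 3.4 2.0 3.6
   vertex 2.2 3.8 2.6
  endloop
 endfacet
 facet normal -0.529 -0.244 0.813
  outer loop
   vertex 1.4 1.0 2.0
   vertex 2.0 0.7 2.3
   vertex 3.4 2.0 3.6
  endloop
 endfacet
 facet normal -0.774 0.087 0.627
  outer loop
   vertex 1.4 1.0 2.0
   vertex 2.2 3.8 2.6
   vertex 1.0 3.2 1.2
  endloop
 endfacet
 facet normal -0.894 0.000 0.447
  outer loop
   vertex 1.4 1.0 2.0
   vertex 1.0 3.2 1.2
   vertex 0.9 1.7 1.0
  endloop
 endfacet
 facet normal -0.876 -0.470 0.109
  outer loop
   vertex 1.4 1.0 2.0
   vertex 0.9 1.7 1.0
   vertex 1.9 0.0 1.7
  endloop
 endfacet
 facet normal -0.573 -0.485 0.661
  outer loop
   vertex 1.4 1.0 2.0
   vertex 1.9 0.0 1.7
   vertex 2.0 0.7 2.3
  endloop
 endfacet
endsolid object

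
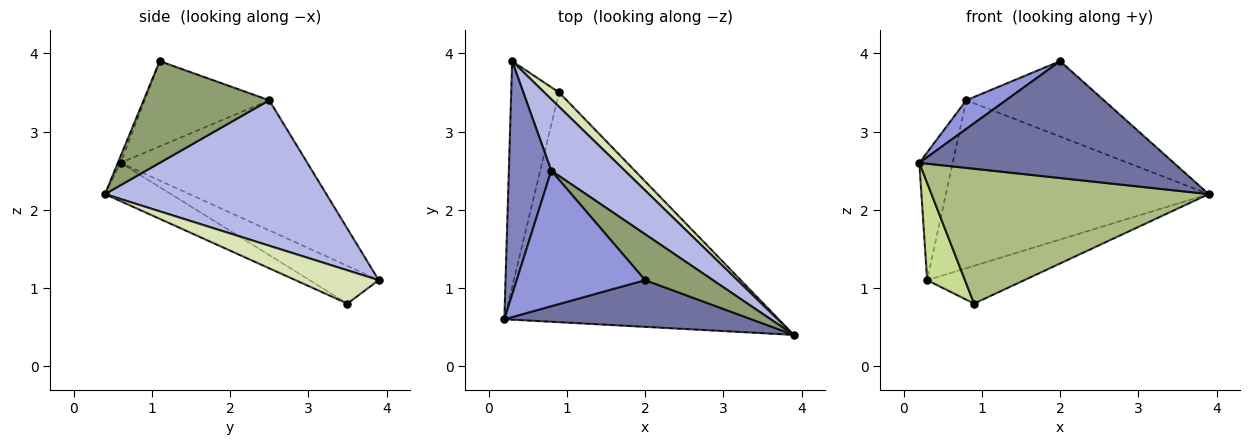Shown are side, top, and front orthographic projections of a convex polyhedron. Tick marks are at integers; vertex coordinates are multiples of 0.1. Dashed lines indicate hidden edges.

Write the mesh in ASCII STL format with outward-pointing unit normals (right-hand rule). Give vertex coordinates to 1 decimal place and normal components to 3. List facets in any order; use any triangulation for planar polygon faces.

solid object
 facet normal -0.010 -0.929 0.371
  outer loop
   vertex 2.0 1.1 3.9
   vertex 0.2 0.6 2.6
   vertex 3.9 0.4 2.2
  endloop
 endfacet
 facet normal -0.937 0.167 0.306
  outer loop
   vertex 0.8 2.5 3.4
   vertex 0.3 3.9 1.1
   vertex 0.2 0.6 2.6
  endloop
 endfacet
 facet normal -0.544 -0.174 0.821
  outer loop
   vertex 0.8 2.5 3.4
   vertex 0.2 0.6 2.6
   vertex 2.0 1.1 3.9
  endloop
 endfacet
 facet normal 0.613 0.727 0.310
  outer loop
   vertex 0.8 2.5 3.4
   vertex 3.9 0.4 2.2
   vertex 0.3 3.9 1.1
  endloop
 endfacet
 facet normal 0.615 0.674 0.410
  outer loop
   vertex 0.8 2.5 3.4
   vertex 2.0 1.1 3.9
   vertex 3.9 0.4 2.2
  endloop
 endfacet
 facet normal -0.120 -0.503 -0.856
  outer loop
   vertex 0.9 3.5 0.8
   vertex 3.9 0.4 2.2
   vertex 0.2 0.6 2.6
  endloop
 endfacet
 facet normal -0.586 -0.321 -0.744
  outer loop
   vertex 0.9 3.5 0.8
   vertex 0.2 0.6 2.6
   vertex 0.3 3.9 1.1
  endloop
 endfacet
 facet normal 0.625 0.730 0.277
  outer loop
   vertex 0.9 3.5 0.8
   vertex 0.3 3.9 1.1
   vertex 3.9 0.4 2.2
  endloop
 endfacet
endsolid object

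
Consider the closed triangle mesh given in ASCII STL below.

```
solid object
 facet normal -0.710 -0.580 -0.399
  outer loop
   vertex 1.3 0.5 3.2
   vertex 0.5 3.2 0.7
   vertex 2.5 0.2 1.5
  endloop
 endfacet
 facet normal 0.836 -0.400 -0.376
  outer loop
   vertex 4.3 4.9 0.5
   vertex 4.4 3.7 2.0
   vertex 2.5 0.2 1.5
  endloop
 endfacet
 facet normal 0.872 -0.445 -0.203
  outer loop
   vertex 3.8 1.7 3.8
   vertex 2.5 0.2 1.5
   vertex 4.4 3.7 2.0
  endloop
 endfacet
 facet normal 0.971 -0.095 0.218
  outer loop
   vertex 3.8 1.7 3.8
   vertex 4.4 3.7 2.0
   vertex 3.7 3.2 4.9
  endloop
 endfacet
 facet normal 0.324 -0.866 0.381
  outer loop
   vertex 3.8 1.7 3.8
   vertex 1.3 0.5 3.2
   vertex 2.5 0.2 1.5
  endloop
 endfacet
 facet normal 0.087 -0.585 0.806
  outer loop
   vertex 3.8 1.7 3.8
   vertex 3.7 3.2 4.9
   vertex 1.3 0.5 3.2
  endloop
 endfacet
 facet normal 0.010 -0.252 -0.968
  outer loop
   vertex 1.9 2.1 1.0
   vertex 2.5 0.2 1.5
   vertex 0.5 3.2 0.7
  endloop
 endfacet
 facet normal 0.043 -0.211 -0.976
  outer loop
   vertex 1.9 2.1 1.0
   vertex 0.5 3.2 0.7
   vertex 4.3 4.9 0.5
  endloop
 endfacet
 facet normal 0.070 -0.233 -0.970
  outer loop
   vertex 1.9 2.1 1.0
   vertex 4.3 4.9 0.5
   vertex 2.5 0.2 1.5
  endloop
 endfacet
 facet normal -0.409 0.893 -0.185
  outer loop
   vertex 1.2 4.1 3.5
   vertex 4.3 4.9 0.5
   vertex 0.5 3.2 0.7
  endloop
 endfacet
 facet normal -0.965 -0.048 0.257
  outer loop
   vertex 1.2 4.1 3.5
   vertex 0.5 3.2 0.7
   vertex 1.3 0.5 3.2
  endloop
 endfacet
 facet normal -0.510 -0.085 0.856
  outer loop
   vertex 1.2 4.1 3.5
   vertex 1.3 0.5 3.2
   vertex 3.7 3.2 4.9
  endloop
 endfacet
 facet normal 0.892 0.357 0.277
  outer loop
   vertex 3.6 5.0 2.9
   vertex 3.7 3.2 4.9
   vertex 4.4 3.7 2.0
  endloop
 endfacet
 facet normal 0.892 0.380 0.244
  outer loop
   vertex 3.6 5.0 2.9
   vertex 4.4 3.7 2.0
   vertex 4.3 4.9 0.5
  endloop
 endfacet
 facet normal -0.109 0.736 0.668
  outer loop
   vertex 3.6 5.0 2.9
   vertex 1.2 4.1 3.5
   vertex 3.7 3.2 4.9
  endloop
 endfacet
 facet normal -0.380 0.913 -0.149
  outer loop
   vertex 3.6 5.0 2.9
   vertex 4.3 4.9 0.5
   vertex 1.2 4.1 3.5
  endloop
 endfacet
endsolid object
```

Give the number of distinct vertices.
10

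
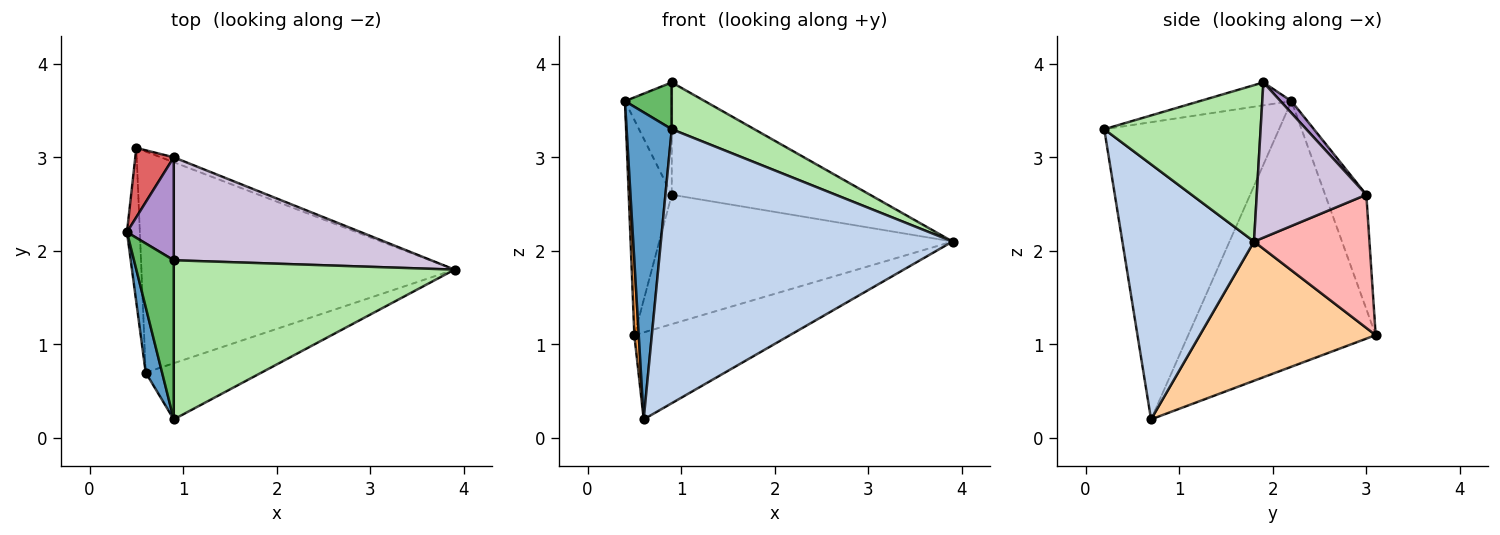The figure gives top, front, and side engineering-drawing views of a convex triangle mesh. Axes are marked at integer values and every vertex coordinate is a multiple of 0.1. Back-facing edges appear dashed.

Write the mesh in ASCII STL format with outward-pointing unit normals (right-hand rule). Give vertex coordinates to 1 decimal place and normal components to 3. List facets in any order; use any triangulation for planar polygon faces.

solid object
 facet normal -0.967 -0.250 0.053
  outer loop
   vertex 0.6 0.7 0.2
   vertex 0.9 0.2 3.3
   vertex 0.4 2.2 3.6
  endloop
 endfacet
 facet normal 0.404 -0.896 -0.184
  outer loop
   vertex 0.6 0.7 0.2
   vertex 3.9 1.8 2.1
   vertex 0.9 0.2 3.3
  endloop
 endfacet
 facet normal -0.999 -0.023 -0.048
  outer loop
   vertex 0.5 3.1 1.1
   vertex 0.6 0.7 0.2
   vertex 0.4 2.2 3.6
  endloop
 endfacet
 facet normal 0.382 0.338 -0.860
  outer loop
   vertex 0.5 3.1 1.1
   vertex 3.9 1.8 2.1
   vertex 0.6 0.7 0.2
  endloop
 endfacet
 facet normal -0.484 -0.247 0.840
  outer loop
   vertex 0.9 1.9 3.8
   vertex 0.4 2.2 3.6
   vertex 0.9 0.2 3.3
  endloop
 endfacet
 facet normal 0.471 -0.249 0.846
  outer loop
   vertex 0.9 1.9 3.8
   vertex 0.9 0.2 3.3
   vertex 3.9 1.8 2.1
  endloop
 endfacet
 facet normal -0.673 0.704 0.226
  outer loop
   vertex 0.9 3.0 2.6
   vertex 0.5 3.1 1.1
   vertex 0.4 2.2 3.6
  endloop
 endfacet
 facet normal 0.366 0.930 -0.036
  outer loop
   vertex 0.9 3.0 2.6
   vertex 3.9 1.8 2.1
   vertex 0.5 3.1 1.1
  endloop
 endfacet
 facet normal 0.170 0.726 0.666
  outer loop
   vertex 0.9 3.0 2.6
   vertex 0.4 2.2 3.6
   vertex 0.9 1.9 3.8
  endloop
 endfacet
 facet normal 0.377 0.683 0.626
  outer loop
   vertex 0.9 3.0 2.6
   vertex 0.9 1.9 3.8
   vertex 3.9 1.8 2.1
  endloop
 endfacet
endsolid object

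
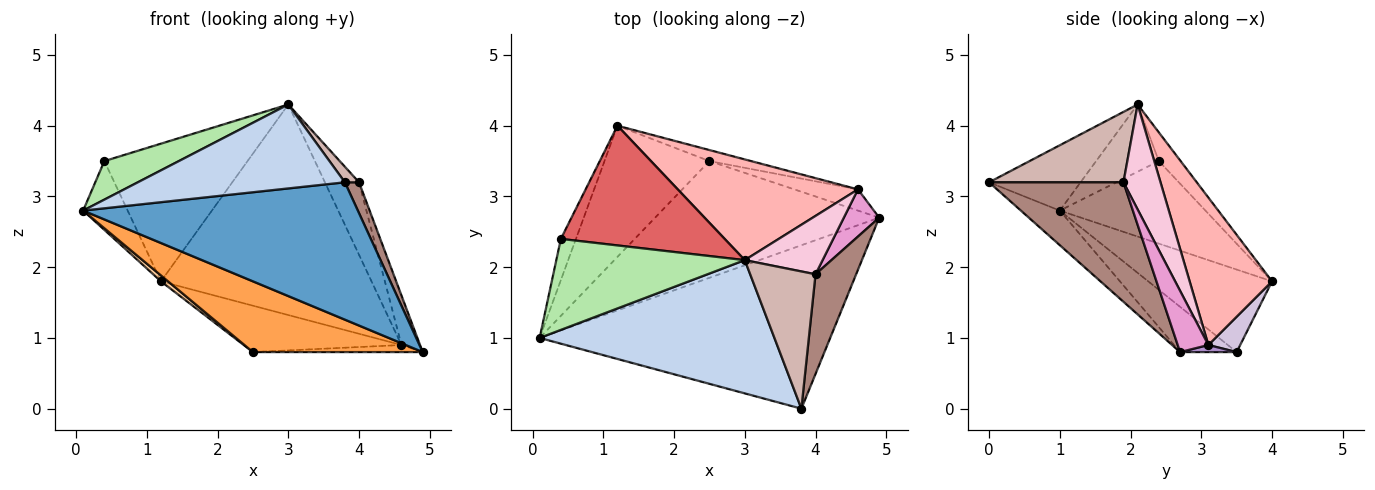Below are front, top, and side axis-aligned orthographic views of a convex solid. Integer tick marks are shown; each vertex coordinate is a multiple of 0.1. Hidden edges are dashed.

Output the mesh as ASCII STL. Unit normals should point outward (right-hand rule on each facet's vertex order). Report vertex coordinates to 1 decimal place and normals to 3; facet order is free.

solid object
 facet normal -0.091 -0.641 -0.762
  outer loop
   vertex 3.8 0.0 3.2
   vertex 0.1 1.0 2.8
   vertex 4.9 2.7 0.8
  endloop
 endfacet
 facet normal -0.229 -0.519 0.824
  outer loop
   vertex 3.8 0.0 3.2
   vertex 3.0 2.1 4.3
   vertex 0.1 1.0 2.8
  endloop
 endfacet
 facet normal -0.170 -0.511 -0.843
  outer loop
   vertex 2.5 3.5 0.8
   vertex 4.9 2.7 0.8
   vertex 0.1 1.0 2.8
  endloop
 endfacet
 facet normal -0.618 -0.035 -0.786
  outer loop
   vertex 2.5 3.5 0.8
   vertex 0.1 1.0 2.8
   vertex 1.2 4.0 1.8
  endloop
 endfacet
 facet normal -0.942 0.288 -0.172
  outer loop
   vertex 0.4 2.4 3.5
   vertex 1.2 4.0 1.8
   vertex 0.1 1.0 2.8
  endloop
 endfacet
 facet normal -0.312 -0.371 0.875
  outer loop
   vertex 0.4 2.4 3.5
   vertex 0.1 1.0 2.8
   vertex 3.0 2.1 4.3
  endloop
 endfacet
 facet normal -0.114 0.750 0.652
  outer loop
   vertex 0.4 2.4 3.5
   vertex 3.0 2.1 4.3
   vertex 1.2 4.0 1.8
  endloop
 endfacet
 facet normal 0.333 0.851 0.407
  outer loop
   vertex 4.6 3.1 0.9
   vertex 1.2 4.0 1.8
   vertex 3.0 2.1 4.3
  endloop
 endfacet
 facet normal 0.105 0.314 -0.943
  outer loop
   vertex 4.6 3.1 0.9
   vertex 4.9 2.7 0.8
   vertex 2.5 3.5 0.8
  endloop
 endfacet
 facet normal 0.193 0.955 -0.227
  outer loop
   vertex 4.6 3.1 0.9
   vertex 2.5 3.5 0.8
   vertex 1.2 4.0 1.8
  endloop
 endfacet
 facet normal 0.942 -0.099 0.320
  outer loop
   vertex 4.0 1.9 3.2
   vertex 3.8 0.0 3.2
   vertex 4.9 2.7 0.8
  endloop
 endfacet
 facet normal 0.731 -0.077 0.678
  outer loop
   vertex 4.0 1.9 3.2
   vertex 3.0 2.1 4.3
   vertex 3.8 0.0 3.2
  endloop
 endfacet
 facet normal 0.767 0.465 0.443
  outer loop
   vertex 4.0 1.9 3.2
   vertex 4.9 2.7 0.8
   vertex 4.6 3.1 0.9
  endloop
 endfacet
 facet normal 0.646 0.595 0.479
  outer loop
   vertex 4.0 1.9 3.2
   vertex 4.6 3.1 0.9
   vertex 3.0 2.1 4.3
  endloop
 endfacet
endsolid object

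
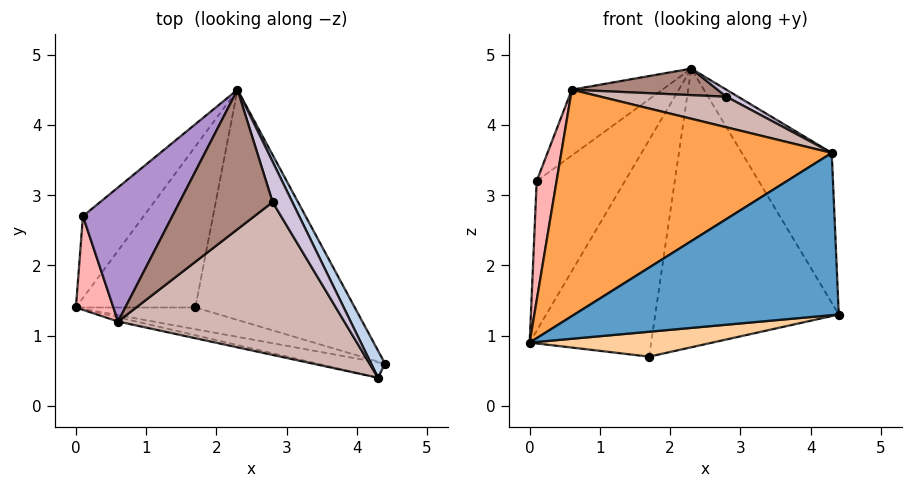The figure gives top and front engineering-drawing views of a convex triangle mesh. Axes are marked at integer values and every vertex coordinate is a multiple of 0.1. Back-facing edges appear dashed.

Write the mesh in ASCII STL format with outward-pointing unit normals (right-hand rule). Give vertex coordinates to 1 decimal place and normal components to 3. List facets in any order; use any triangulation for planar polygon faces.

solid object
 facet normal -0.170 -0.981 -0.093
  outer loop
   vertex 4.3 0.4 3.6
   vertex 0.0 1.4 0.9
   vertex 4.4 0.6 1.3
  endloop
 endfacet
 facet normal 0.905 0.419 0.076
  outer loop
   vertex 4.3 0.4 3.6
   vertex 4.4 0.6 1.3
   vertex 2.3 4.5 4.8
  endloop
 endfacet
 facet normal -0.216 -0.976 -0.018
  outer loop
   vertex 0.6 1.2 4.5
   vertex 0.0 1.4 0.9
   vertex 4.3 0.4 3.6
  endloop
 endfacet
 facet normal -0.077 -0.752 -0.655
  outer loop
   vertex 1.7 1.4 0.7
   vertex 4.4 0.6 1.3
   vertex 0.0 1.4 0.9
  endloop
 endfacet
 facet normal -0.070 0.801 -0.595
  outer loop
   vertex 1.7 1.4 0.7
   vertex 0.0 1.4 0.9
   vertex 2.3 4.5 4.8
  endloop
 endfacet
 facet normal 0.347 0.723 -0.597
  outer loop
   vertex 1.7 1.4 0.7
   vertex 2.3 4.5 4.8
   vertex 4.4 0.6 1.3
  endloop
 endfacet
 facet normal -0.346 0.823 -0.450
  outer loop
   vertex 0.1 2.7 3.2
   vertex 2.3 4.5 4.8
   vertex 0.0 1.4 0.9
  endloop
 endfacet
 facet normal -0.970 -0.192 0.151
  outer loop
   vertex 0.1 2.7 3.2
   vertex 0.0 1.4 0.9
   vertex 0.6 1.2 4.5
  endloop
 endfacet
 facet normal -0.712 0.309 0.631
  outer loop
   vertex 0.1 2.7 3.2
   vertex 0.6 1.2 4.5
   vertex 2.3 4.5 4.8
  endloop
 endfacet
 facet normal 0.233 -0.167 0.958
  outer loop
   vertex 2.8 2.9 4.4
   vertex 4.3 0.4 3.6
   vertex 2.3 4.5 4.8
  endloop
 endfacet
 facet normal 0.186 -0.183 0.965
  outer loop
   vertex 2.8 2.9 4.4
   vertex 2.3 4.5 4.8
   vertex 0.6 1.2 4.5
  endloop
 endfacet
 facet normal 0.192 -0.192 0.962
  outer loop
   vertex 2.8 2.9 4.4
   vertex 0.6 1.2 4.5
   vertex 4.3 0.4 3.6
  endloop
 endfacet
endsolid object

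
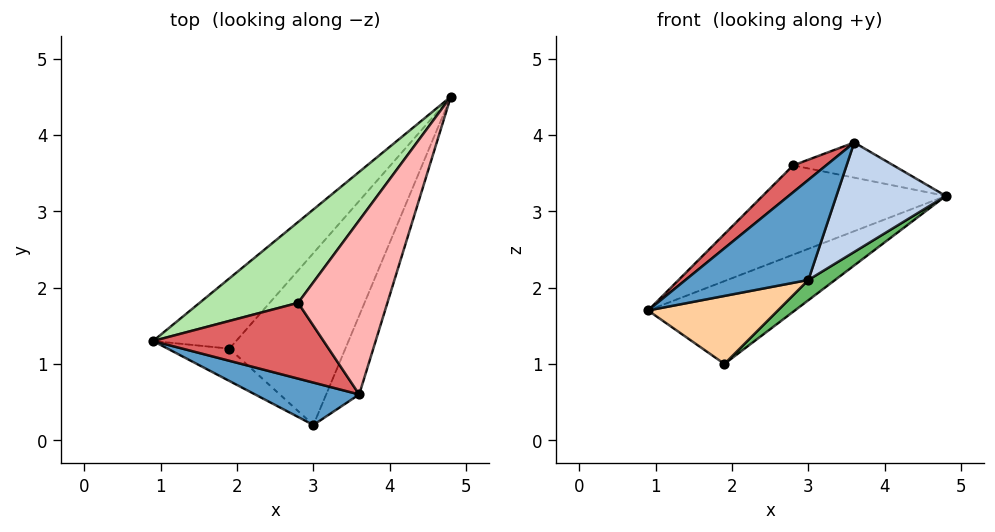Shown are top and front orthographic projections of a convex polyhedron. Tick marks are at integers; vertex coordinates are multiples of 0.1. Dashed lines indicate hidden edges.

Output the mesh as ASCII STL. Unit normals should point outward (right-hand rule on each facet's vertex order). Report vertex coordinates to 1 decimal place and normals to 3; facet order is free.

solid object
 facet normal -0.486 -0.805 0.341
  outer loop
   vertex 3.0 0.2 2.1
   vertex 3.6 0.6 3.9
   vertex 0.9 1.3 1.7
  endloop
 endfacet
 facet normal 0.917 -0.324 -0.234
  outer loop
   vertex 3.0 0.2 2.1
   vertex 4.8 4.5 3.2
   vertex 3.6 0.6 3.9
  endloop
 endfacet
 facet normal -0.353 0.713 -0.606
  outer loop
   vertex 1.9 1.2 1.0
   vertex 0.9 1.3 1.7
   vertex 4.8 4.5 3.2
  endloop
 endfacet
 facet normal -0.364 -0.841 -0.400
  outer loop
   vertex 1.9 1.2 1.0
   vertex 3.0 0.2 2.1
   vertex 0.9 1.3 1.7
  endloop
 endfacet
 facet normal 0.663 -0.088 -0.743
  outer loop
   vertex 1.9 1.2 1.0
   vertex 4.8 4.5 3.2
   vertex 3.0 0.2 2.1
  endloop
 endfacet
 facet normal -0.655 0.560 0.507
  outer loop
   vertex 2.8 1.8 3.6
   vertex 4.8 4.5 3.2
   vertex 0.9 1.3 1.7
  endloop
 endfacet
 facet normal -0.650 -0.254 0.717
  outer loop
   vertex 2.8 1.8 3.6
   vertex 0.9 1.3 1.7
   vertex 3.6 0.6 3.9
  endloop
 endfacet
 facet normal -0.071 0.197 0.978
  outer loop
   vertex 2.8 1.8 3.6
   vertex 3.6 0.6 3.9
   vertex 4.8 4.5 3.2
  endloop
 endfacet
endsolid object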